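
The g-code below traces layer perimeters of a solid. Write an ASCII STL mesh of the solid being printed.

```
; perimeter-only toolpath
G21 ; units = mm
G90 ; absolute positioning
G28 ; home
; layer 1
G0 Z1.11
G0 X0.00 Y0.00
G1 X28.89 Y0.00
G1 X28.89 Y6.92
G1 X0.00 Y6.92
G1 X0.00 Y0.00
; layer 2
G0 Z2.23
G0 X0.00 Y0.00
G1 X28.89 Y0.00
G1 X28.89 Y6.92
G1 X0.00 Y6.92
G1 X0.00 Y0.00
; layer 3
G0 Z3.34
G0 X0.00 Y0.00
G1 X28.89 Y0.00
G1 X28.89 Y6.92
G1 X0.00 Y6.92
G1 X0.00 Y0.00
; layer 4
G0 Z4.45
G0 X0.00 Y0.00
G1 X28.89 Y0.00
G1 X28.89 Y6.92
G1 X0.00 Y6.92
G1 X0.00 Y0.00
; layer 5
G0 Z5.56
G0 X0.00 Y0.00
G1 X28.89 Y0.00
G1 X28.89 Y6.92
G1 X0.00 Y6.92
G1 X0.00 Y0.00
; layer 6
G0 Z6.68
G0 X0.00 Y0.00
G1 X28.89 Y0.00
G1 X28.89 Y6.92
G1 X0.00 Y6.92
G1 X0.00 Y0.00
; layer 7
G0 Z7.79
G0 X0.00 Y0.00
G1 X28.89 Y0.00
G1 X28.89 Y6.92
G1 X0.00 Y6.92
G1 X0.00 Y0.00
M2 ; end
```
solid part
  facet normal 0.0000 0.0000 -1.0000
    outer loop
      vertex 28.89 6.92 0.00
      vertex 28.89 0.00 0.00
      vertex 0.00 0.00 0.00
    endloop
  endfacet
  facet normal 0.0000 0.0000 -1.0000
    outer loop
      vertex 0.00 6.92 0.00
      vertex 28.89 6.92 0.00
      vertex 0.00 0.00 0.00
    endloop
  endfacet
  facet normal 0.0000 0.0000 1.0000
    outer loop
      vertex 0.00 0.00 7.79
      vertex 28.89 0.00 7.79
      vertex 28.89 6.92 7.79
    endloop
  endfacet
  facet normal 0.0000 0.0000 1.0000
    outer loop
      vertex 0.00 0.00 7.79
      vertex 28.89 6.92 7.79
      vertex 0.00 6.92 7.79
    endloop
  endfacet
  facet normal 0.0000 -1.0000 0.0000
    outer loop
      vertex 0.00 0.00 0.00
      vertex 28.89 0.00 0.00
      vertex 28.89 0.00 7.79
    endloop
  endfacet
  facet normal 0.0000 -1.0000 0.0000
    outer loop
      vertex 0.00 0.00 0.00
      vertex 28.89 0.00 7.79
      vertex 0.00 0.00 7.79
    endloop
  endfacet
  facet normal 0.0000 1.0000 0.0000
    outer loop
      vertex 28.89 6.92 7.79
      vertex 28.89 6.92 0.00
      vertex 0.00 6.92 0.00
    endloop
  endfacet
  facet normal 0.0000 1.0000 0.0000
    outer loop
      vertex 0.00 6.92 7.79
      vertex 28.89 6.92 7.79
      vertex 0.00 6.92 0.00
    endloop
  endfacet
  facet normal -1.0000 0.0000 0.0000
    outer loop
      vertex 0.00 6.92 7.79
      vertex 0.00 6.92 0.00
      vertex 0.00 0.00 0.00
    endloop
  endfacet
  facet normal -1.0000 0.0000 0.0000
    outer loop
      vertex 0.00 0.00 7.79
      vertex 0.00 6.92 7.79
      vertex 0.00 0.00 0.00
    endloop
  endfacet
  facet normal 1.0000 0.0000 0.0000
    outer loop
      vertex 28.89 0.00 0.00
      vertex 28.89 6.92 0.00
      vertex 28.89 6.92 7.79
    endloop
  endfacet
  facet normal 1.0000 0.0000 0.0000
    outer loop
      vertex 28.89 0.00 0.00
      vertex 28.89 6.92 7.79
      vertex 28.89 0.00 7.79
    endloop
  endfacet
endsolid part

The G0 Z moves step by Δz≈1.11 mm. Every layer's G1 loop is the same polygon, so the solid is a straight extrusion of it from z=0 to z≈7.79. Closing with flat bottom and top caps and triangulating gives 12 facets — a rectangular box, roughly 28.9 × 6.92 mm footprint and 7.79 mm tall.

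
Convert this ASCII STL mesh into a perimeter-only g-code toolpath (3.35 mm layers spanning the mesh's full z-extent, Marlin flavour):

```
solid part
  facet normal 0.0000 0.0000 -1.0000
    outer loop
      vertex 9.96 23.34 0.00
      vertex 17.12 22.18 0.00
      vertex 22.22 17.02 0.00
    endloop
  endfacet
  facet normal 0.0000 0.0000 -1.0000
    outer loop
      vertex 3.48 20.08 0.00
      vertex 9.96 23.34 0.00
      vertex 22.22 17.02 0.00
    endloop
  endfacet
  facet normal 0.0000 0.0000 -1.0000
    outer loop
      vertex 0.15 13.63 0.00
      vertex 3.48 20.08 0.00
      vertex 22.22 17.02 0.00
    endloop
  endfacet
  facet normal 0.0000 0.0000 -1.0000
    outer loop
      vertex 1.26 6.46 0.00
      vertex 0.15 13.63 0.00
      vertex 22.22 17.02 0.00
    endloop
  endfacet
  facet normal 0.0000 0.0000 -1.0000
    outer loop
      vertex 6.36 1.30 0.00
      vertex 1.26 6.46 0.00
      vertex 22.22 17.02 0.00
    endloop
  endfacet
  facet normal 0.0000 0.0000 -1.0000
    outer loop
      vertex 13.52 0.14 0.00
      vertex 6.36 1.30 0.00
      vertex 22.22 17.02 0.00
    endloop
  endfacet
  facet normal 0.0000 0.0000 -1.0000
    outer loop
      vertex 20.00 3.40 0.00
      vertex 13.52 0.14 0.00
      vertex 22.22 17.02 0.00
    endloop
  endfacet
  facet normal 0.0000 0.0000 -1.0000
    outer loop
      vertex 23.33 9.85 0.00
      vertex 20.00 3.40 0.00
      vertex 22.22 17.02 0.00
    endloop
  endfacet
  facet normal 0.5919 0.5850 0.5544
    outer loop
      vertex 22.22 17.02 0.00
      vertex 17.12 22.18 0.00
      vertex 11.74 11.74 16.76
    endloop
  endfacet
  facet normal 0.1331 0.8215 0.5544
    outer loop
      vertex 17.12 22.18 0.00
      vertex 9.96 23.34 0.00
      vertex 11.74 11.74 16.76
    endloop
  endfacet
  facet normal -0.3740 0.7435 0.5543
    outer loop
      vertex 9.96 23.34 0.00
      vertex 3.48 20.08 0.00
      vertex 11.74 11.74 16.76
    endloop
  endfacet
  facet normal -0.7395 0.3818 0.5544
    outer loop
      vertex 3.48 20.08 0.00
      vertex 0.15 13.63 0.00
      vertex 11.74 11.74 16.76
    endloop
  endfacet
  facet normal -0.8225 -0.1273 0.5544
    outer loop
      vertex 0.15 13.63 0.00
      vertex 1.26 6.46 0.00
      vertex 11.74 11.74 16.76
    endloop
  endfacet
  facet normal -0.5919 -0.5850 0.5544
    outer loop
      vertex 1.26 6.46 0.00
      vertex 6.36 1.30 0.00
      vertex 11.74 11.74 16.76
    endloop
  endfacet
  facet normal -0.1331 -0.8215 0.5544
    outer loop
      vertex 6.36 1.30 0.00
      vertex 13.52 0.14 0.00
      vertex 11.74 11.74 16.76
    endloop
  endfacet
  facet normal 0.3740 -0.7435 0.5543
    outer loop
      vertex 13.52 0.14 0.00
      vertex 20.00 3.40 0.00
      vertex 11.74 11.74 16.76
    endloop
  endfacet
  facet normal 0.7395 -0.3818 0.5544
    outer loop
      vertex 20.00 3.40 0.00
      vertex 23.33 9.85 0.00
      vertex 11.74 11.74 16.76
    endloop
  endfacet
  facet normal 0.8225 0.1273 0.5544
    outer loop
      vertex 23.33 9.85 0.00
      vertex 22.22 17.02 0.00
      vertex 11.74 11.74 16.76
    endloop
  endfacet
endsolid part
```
; perimeter-only toolpath
G21 ; units = mm
G90 ; absolute positioning
G28 ; home
; layer 1
G0 Z3.35
G0 X20.12 Y15.96
G1 X16.04 Y20.09
G1 X10.32 Y21.02
G1 X5.13 Y18.41
G1 X2.47 Y13.25
G1 X3.36 Y7.52
G1 X7.44 Y3.39
G1 X13.16 Y2.46
G1 X18.35 Y5.07
G1 X21.01 Y10.23
G1 X20.12 Y15.96
; layer 2
G0 Z6.70
G0 X18.03 Y14.91
G1 X14.97 Y18.00
G1 X10.67 Y18.70
G1 X6.78 Y16.74
G1 X4.79 Y12.87
G1 X5.45 Y8.57
G1 X8.51 Y5.48
G1 X12.81 Y4.78
G1 X16.70 Y6.74
G1 X18.69 Y10.61
G1 X18.03 Y14.91
; layer 3
G0 Z10.06
G0 X15.93 Y13.85
G1 X13.89 Y15.92
G1 X11.03 Y16.38
G1 X8.44 Y15.08
G1 X7.10 Y12.50
G1 X7.55 Y9.63
G1 X9.59 Y7.56
G1 X12.45 Y7.10
G1 X15.04 Y8.40
G1 X16.38 Y10.98
G1 X15.93 Y13.85
; layer 4
G0 Z13.41
G0 X13.84 Y12.80
G1 X12.82 Y13.83
G1 X11.38 Y14.06
G1 X10.09 Y13.41
G1 X9.42 Y12.12
G1 X9.64 Y10.68
G1 X10.66 Y9.65
G1 X12.10 Y9.42
G1 X13.39 Y10.07
G1 X14.06 Y11.36
G1 X13.84 Y12.80
M2 ; end

The solid is a regular 10-sided pyramid, base circumscribed radius ≈ 11.7 mm, apex at z ≈ 16.8 mm. Slicing at Δz = 3.35 mm — 5 equal slices spanning the solid's height, so layer i sits at z = i·h/5 — gives 4 non-empty perimeters. Each is a 10-segment closed polygon; G0 lifts to the layer z and rapids to the start vertex, then G1 traces the edges. The cross-section shrinks linearly with z (the slice at the apex is degenerate and omitted).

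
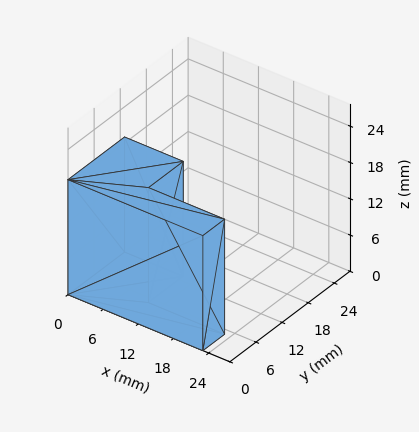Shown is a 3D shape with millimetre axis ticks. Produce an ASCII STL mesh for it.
Reading the render: the shape is an L-shaped prism: outer 23 × 13 mm, arm thicknesses ≈ 5 mm (horizontal) and 10 mm (vertical), extruded 19 mm in z (dimensions read to the nearest mm from the axis ticks). For the STL, each face is triangulated and given an outward normal.

solid part
  facet normal 0.0000 0.0000 -1.0000
    outer loop
      vertex 23.00 5.00 0.00
      vertex 23.00 0.00 0.00
      vertex 0.00 0.00 0.00
    endloop
  endfacet
  facet normal 0.0000 0.0000 -1.0000
    outer loop
      vertex 10.00 5.00 0.00
      vertex 23.00 5.00 0.00
      vertex 0.00 0.00 0.00
    endloop
  endfacet
  facet normal 0.0000 0.0000 -1.0000
    outer loop
      vertex 10.00 13.00 0.00
      vertex 10.00 5.00 0.00
      vertex 0.00 0.00 0.00
    endloop
  endfacet
  facet normal 0.0000 0.0000 -1.0000
    outer loop
      vertex 0.00 13.00 0.00
      vertex 10.00 13.00 0.00
      vertex 0.00 0.00 0.00
    endloop
  endfacet
  facet normal 0.0000 0.0000 1.0000
    outer loop
      vertex 0.00 0.00 19.00
      vertex 23.00 0.00 19.00
      vertex 23.00 5.00 19.00
    endloop
  endfacet
  facet normal 0.0000 0.0000 1.0000
    outer loop
      vertex 0.00 0.00 19.00
      vertex 23.00 5.00 19.00
      vertex 10.00 5.00 19.00
    endloop
  endfacet
  facet normal 0.0000 0.0000 1.0000
    outer loop
      vertex 0.00 0.00 19.00
      vertex 10.00 5.00 19.00
      vertex 10.00 13.00 19.00
    endloop
  endfacet
  facet normal 0.0000 0.0000 1.0000
    outer loop
      vertex 0.00 0.00 19.00
      vertex 10.00 13.00 19.00
      vertex 0.00 13.00 19.00
    endloop
  endfacet
  facet normal 0.0000 -1.0000 0.0000
    outer loop
      vertex 0.00 0.00 0.00
      vertex 23.00 0.00 0.00
      vertex 23.00 0.00 19.00
    endloop
  endfacet
  facet normal 0.0000 -1.0000 0.0000
    outer loop
      vertex 0.00 0.00 0.00
      vertex 23.00 0.00 19.00
      vertex 0.00 0.00 19.00
    endloop
  endfacet
  facet normal 1.0000 0.0000 0.0000
    outer loop
      vertex 23.00 0.00 0.00
      vertex 23.00 5.00 0.00
      vertex 23.00 5.00 19.00
    endloop
  endfacet
  facet normal 1.0000 0.0000 0.0000
    outer loop
      vertex 23.00 0.00 0.00
      vertex 23.00 5.00 19.00
      vertex 23.00 0.00 19.00
    endloop
  endfacet
  facet normal 0.0000 1.0000 0.0000
    outer loop
      vertex 23.00 5.00 0.00
      vertex 10.00 5.00 0.00
      vertex 10.00 5.00 19.00
    endloop
  endfacet
  facet normal 0.0000 1.0000 0.0000
    outer loop
      vertex 23.00 5.00 0.00
      vertex 10.00 5.00 19.00
      vertex 23.00 5.00 19.00
    endloop
  endfacet
  facet normal 1.0000 0.0000 0.0000
    outer loop
      vertex 10.00 5.00 0.00
      vertex 10.00 13.00 0.00
      vertex 10.00 13.00 19.00
    endloop
  endfacet
  facet normal 1.0000 0.0000 0.0000
    outer loop
      vertex 10.00 5.00 0.00
      vertex 10.00 13.00 19.00
      vertex 10.00 5.00 19.00
    endloop
  endfacet
  facet normal 0.0000 1.0000 0.0000
    outer loop
      vertex 10.00 13.00 0.00
      vertex 0.00 13.00 0.00
      vertex 0.00 13.00 19.00
    endloop
  endfacet
  facet normal 0.0000 1.0000 0.0000
    outer loop
      vertex 10.00 13.00 0.00
      vertex 0.00 13.00 19.00
      vertex 10.00 13.00 19.00
    endloop
  endfacet
  facet normal -1.0000 0.0000 0.0000
    outer loop
      vertex 0.00 13.00 0.00
      vertex 0.00 0.00 0.00
      vertex 0.00 0.00 19.00
    endloop
  endfacet
  facet normal -1.0000 0.0000 0.0000
    outer loop
      vertex 0.00 13.00 0.00
      vertex 0.00 0.00 19.00
      vertex 0.00 13.00 19.00
    endloop
  endfacet
endsolid part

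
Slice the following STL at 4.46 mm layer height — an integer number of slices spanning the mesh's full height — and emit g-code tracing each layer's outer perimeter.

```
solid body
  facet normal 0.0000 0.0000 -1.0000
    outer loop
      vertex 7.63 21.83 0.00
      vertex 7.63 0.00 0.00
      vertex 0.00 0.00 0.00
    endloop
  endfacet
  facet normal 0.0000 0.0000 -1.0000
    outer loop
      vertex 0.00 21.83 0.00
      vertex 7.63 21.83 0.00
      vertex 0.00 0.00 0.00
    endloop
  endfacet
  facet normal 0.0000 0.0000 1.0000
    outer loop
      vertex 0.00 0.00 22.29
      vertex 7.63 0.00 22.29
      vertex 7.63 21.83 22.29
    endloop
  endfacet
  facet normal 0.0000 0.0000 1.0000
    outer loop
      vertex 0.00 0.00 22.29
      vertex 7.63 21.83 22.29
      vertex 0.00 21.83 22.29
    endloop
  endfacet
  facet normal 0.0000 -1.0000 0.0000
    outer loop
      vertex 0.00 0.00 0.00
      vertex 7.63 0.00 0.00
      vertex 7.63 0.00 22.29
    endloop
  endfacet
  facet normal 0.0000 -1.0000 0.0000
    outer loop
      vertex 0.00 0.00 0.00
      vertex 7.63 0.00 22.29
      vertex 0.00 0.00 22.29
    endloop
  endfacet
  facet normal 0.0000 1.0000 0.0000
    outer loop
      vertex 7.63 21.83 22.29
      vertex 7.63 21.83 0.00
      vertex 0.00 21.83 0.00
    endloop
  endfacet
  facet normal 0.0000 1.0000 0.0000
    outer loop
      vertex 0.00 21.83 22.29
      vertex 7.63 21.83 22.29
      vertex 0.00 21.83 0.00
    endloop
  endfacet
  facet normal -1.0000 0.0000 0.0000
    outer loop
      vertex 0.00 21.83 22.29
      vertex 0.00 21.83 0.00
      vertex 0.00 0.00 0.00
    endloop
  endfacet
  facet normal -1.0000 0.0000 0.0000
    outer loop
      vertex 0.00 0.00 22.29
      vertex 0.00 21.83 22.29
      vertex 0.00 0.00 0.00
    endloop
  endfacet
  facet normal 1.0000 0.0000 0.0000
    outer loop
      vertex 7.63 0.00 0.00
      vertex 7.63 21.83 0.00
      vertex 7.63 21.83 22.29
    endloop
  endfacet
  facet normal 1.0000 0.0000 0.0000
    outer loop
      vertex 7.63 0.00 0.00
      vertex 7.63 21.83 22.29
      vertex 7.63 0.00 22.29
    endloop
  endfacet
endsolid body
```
; perimeter-only toolpath
G21 ; units = mm
G90 ; absolute positioning
G28 ; home
; layer 1
G0 Z4.46
G0 X0.00 Y0.00
G1 X7.63 Y0.00
G1 X7.63 Y21.83
G1 X0.00 Y21.83
G1 X0.00 Y0.00
; layer 2
G0 Z8.92
G0 X0.00 Y0.00
G1 X7.63 Y0.00
G1 X7.63 Y21.83
G1 X0.00 Y21.83
G1 X0.00 Y0.00
; layer 3
G0 Z13.37
G0 X0.00 Y0.00
G1 X7.63 Y0.00
G1 X7.63 Y21.83
G1 X0.00 Y21.83
G1 X0.00 Y0.00
; layer 4
G0 Z17.83
G0 X0.00 Y0.00
G1 X7.63 Y0.00
G1 X7.63 Y21.83
G1 X0.00 Y21.83
G1 X0.00 Y0.00
; layer 5
G0 Z22.29
G0 X0.00 Y0.00
G1 X7.63 Y0.00
G1 X7.63 Y21.83
G1 X0.00 Y21.83
G1 X0.00 Y0.00
M2 ; end

The solid is a rectangular box, roughly 7.63 × 21.8 mm footprint and 22.3 mm tall. Slicing at Δz = 4.46 mm — 5 equal slices spanning the solid's height, so layer i sits at z = i·h/5 — gives 5 non-empty perimeters. Each is a 4-segment closed polygon; G0 lifts to the layer z and rapids to the start vertex, then G1 traces the edges.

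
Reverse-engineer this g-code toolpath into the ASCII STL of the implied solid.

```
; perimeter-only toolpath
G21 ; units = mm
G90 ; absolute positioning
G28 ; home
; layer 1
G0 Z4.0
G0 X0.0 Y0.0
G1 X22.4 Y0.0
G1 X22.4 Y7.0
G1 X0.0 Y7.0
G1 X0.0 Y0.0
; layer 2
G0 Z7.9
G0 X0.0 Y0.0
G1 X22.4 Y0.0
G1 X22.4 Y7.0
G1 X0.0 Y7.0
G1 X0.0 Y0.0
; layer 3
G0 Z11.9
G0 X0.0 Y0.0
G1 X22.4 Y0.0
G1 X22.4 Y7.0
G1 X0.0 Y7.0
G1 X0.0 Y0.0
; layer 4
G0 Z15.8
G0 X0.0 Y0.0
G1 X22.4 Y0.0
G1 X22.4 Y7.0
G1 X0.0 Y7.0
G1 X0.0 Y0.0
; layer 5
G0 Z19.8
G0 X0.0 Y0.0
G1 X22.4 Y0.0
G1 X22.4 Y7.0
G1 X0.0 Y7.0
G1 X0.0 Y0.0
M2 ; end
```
solid part
  facet normal 0.0000 0.0000 -1.0000
    outer loop
      vertex 22.4 7.0 0.0
      vertex 22.4 0.0 0.0
      vertex 0.0 0.0 0.0
    endloop
  endfacet
  facet normal 0.0000 0.0000 -1.0000
    outer loop
      vertex 0.0 7.0 0.0
      vertex 22.4 7.0 0.0
      vertex 0.0 0.0 0.0
    endloop
  endfacet
  facet normal 0.0000 0.0000 1.0000
    outer loop
      vertex 0.0 0.0 19.8
      vertex 22.4 0.0 19.8
      vertex 22.4 7.0 19.8
    endloop
  endfacet
  facet normal 0.0000 0.0000 1.0000
    outer loop
      vertex 0.0 0.0 19.8
      vertex 22.4 7.0 19.8
      vertex 0.0 7.0 19.8
    endloop
  endfacet
  facet normal 0.0000 -1.0000 0.0000
    outer loop
      vertex 0.0 0.0 0.0
      vertex 22.4 0.0 0.0
      vertex 22.4 0.0 19.8
    endloop
  endfacet
  facet normal 0.0000 -1.0000 0.0000
    outer loop
      vertex 0.0 0.0 0.0
      vertex 22.4 0.0 19.8
      vertex 0.0 0.0 19.8
    endloop
  endfacet
  facet normal 0.0000 1.0000 0.0000
    outer loop
      vertex 22.4 7.0 19.8
      vertex 22.4 7.0 0.0
      vertex 0.0 7.0 0.0
    endloop
  endfacet
  facet normal 0.0000 1.0000 0.0000
    outer loop
      vertex 0.0 7.0 19.8
      vertex 22.4 7.0 19.8
      vertex 0.0 7.0 0.0
    endloop
  endfacet
  facet normal -1.0000 0.0000 0.0000
    outer loop
      vertex 0.0 7.0 19.8
      vertex 0.0 7.0 0.0
      vertex 0.0 0.0 0.0
    endloop
  endfacet
  facet normal -1.0000 0.0000 0.0000
    outer loop
      vertex 0.0 0.0 19.8
      vertex 0.0 7.0 19.8
      vertex 0.0 0.0 0.0
    endloop
  endfacet
  facet normal 1.0000 0.0000 0.0000
    outer loop
      vertex 22.4 0.0 0.0
      vertex 22.4 7.0 0.0
      vertex 22.4 7.0 19.8
    endloop
  endfacet
  facet normal 1.0000 0.0000 0.0000
    outer loop
      vertex 22.4 0.0 0.0
      vertex 22.4 7.0 19.8
      vertex 22.4 0.0 19.8
    endloop
  endfacet
endsolid part

The G0 Z moves step by Δz≈4.0 mm. Every layer's G1 loop is the same polygon, so the solid is a straight extrusion of it from z=0 to z≈19.8. Closing with flat bottom and top caps and triangulating gives 12 facets — a rectangular box, roughly 22.4 × 7 mm footprint and 19.8 mm tall.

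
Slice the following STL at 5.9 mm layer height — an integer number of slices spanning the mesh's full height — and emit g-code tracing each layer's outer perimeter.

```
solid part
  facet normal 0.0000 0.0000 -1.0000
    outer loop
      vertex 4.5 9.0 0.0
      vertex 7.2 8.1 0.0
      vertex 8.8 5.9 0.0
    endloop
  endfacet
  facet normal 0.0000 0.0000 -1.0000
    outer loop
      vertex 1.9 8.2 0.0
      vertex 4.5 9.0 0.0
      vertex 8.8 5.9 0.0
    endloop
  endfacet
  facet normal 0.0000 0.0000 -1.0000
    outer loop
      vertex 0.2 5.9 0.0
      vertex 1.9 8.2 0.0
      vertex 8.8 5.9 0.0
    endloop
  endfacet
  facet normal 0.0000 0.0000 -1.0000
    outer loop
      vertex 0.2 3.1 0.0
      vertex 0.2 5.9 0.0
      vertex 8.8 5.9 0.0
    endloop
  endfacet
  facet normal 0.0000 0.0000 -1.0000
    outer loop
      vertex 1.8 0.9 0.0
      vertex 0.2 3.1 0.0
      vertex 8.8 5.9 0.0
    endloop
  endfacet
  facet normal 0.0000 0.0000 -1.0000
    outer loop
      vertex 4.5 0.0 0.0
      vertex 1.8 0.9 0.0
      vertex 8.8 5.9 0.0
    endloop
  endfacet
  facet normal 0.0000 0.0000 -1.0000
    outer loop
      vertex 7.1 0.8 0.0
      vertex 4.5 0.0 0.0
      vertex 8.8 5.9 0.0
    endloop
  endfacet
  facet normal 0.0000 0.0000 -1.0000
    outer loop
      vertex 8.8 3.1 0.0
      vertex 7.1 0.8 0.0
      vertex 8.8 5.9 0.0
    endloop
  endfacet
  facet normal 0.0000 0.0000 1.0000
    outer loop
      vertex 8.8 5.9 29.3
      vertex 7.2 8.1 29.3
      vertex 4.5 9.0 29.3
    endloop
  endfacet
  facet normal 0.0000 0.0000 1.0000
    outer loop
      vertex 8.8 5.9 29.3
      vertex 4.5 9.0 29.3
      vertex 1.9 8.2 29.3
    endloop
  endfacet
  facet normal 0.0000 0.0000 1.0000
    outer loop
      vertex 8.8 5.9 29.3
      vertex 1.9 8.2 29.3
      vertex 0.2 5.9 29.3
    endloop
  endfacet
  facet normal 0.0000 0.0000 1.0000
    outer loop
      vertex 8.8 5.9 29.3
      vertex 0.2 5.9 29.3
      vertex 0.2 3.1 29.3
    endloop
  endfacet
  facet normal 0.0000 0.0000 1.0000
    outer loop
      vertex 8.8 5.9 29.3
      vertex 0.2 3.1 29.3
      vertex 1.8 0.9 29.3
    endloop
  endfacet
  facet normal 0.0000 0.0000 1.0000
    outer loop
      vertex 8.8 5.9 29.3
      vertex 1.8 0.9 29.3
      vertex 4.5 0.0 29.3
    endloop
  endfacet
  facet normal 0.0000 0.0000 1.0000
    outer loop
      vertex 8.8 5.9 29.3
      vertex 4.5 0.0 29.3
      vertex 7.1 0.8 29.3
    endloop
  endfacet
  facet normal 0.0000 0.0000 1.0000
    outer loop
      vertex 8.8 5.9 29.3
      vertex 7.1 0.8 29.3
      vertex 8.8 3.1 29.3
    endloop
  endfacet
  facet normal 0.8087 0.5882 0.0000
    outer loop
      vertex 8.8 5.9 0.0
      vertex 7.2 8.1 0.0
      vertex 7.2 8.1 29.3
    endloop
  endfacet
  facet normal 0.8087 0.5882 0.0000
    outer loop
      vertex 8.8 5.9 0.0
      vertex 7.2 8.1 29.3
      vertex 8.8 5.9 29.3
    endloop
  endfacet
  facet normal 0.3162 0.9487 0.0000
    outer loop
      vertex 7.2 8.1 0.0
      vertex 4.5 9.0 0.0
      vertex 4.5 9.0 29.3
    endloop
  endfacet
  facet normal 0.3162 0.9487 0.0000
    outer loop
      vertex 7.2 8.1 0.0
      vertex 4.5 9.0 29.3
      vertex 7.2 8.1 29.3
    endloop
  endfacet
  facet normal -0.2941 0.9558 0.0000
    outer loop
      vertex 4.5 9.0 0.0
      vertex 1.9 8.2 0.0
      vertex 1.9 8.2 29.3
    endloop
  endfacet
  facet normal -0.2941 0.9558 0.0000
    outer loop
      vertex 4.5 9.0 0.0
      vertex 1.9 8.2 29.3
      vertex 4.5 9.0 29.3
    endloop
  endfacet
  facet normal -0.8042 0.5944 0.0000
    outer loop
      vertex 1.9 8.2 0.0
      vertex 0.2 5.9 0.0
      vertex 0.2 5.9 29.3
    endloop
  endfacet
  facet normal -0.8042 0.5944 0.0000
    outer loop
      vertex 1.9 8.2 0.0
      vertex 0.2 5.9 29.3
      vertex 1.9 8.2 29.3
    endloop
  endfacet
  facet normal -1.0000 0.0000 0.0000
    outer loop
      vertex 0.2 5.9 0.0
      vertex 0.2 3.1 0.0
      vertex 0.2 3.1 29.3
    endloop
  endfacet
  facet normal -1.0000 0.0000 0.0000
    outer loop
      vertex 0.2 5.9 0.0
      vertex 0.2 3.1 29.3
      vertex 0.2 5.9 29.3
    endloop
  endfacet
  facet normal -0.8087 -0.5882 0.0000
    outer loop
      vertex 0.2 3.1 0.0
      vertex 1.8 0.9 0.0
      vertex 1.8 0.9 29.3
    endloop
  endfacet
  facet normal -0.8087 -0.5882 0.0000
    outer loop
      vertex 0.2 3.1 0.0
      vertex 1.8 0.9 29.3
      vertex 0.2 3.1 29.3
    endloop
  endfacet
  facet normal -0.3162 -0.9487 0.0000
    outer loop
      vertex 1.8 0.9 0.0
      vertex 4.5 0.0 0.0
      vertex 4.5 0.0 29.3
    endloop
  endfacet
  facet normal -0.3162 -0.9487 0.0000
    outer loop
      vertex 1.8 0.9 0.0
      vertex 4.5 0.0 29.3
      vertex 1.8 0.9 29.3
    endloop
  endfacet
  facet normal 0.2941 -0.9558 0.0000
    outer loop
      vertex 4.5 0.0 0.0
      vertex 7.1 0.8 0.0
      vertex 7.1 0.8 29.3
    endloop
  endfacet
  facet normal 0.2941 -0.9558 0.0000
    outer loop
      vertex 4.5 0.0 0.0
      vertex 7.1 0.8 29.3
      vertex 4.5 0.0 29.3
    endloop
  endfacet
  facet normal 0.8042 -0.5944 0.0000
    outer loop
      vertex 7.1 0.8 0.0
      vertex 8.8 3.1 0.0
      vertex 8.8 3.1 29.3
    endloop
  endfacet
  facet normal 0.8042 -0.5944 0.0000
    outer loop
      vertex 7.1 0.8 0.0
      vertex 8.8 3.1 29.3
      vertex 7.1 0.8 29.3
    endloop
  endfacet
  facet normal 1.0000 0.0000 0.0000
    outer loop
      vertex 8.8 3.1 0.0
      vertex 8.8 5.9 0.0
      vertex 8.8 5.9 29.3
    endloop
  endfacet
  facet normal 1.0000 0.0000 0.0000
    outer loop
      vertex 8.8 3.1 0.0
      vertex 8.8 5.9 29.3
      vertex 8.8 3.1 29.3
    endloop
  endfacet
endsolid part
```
; perimeter-only toolpath
G21 ; units = mm
G90 ; absolute positioning
G28 ; home
; layer 1
G0 Z5.9
G0 X8.8 Y5.9
G1 X7.2 Y8.1
G1 X4.5 Y9.0
G1 X1.9 Y8.2
G1 X0.2 Y5.9
G1 X0.2 Y3.1
G1 X1.8 Y0.9
G1 X4.5 Y0.0
G1 X7.1 Y0.8
G1 X8.8 Y3.1
G1 X8.8 Y5.9
; layer 2
G0 Z11.7
G0 X8.8 Y5.9
G1 X7.2 Y8.1
G1 X4.5 Y9.0
G1 X1.9 Y8.2
G1 X0.2 Y5.9
G1 X0.2 Y3.1
G1 X1.8 Y0.9
G1 X4.5 Y0.0
G1 X7.1 Y0.8
G1 X8.8 Y3.1
G1 X8.8 Y5.9
; layer 3
G0 Z17.6
G0 X8.8 Y5.9
G1 X7.2 Y8.1
G1 X4.5 Y9.0
G1 X1.9 Y8.2
G1 X0.2 Y5.9
G1 X0.2 Y3.1
G1 X1.8 Y0.9
G1 X4.5 Y0.0
G1 X7.1 Y0.8
G1 X8.8 Y3.1
G1 X8.8 Y5.9
; layer 4
G0 Z23.4
G0 X8.8 Y5.9
G1 X7.2 Y8.1
G1 X4.5 Y9.0
G1 X1.9 Y8.2
G1 X0.2 Y5.9
G1 X0.2 Y3.1
G1 X1.8 Y0.9
G1 X4.5 Y0.0
G1 X7.1 Y0.8
G1 X8.8 Y3.1
G1 X8.8 Y5.9
; layer 5
G0 Z29.3
G0 X8.8 Y5.9
G1 X7.2 Y8.1
G1 X4.5 Y9.0
G1 X1.9 Y8.2
G1 X0.2 Y5.9
G1 X0.2 Y3.1
G1 X1.8 Y0.9
G1 X4.5 Y0.0
G1 X7.1 Y0.8
G1 X8.8 Y3.1
G1 X8.8 Y5.9
M2 ; end

The solid is a regular 10-sided prism (a cylinder approximated with 10 flat sides), circumscribed radius ≈ 4.5 mm, height ≈ 29.3 mm. Slicing at Δz = 5.9 mm — 5 equal slices spanning the solid's height, so layer i sits at z = i·h/5 — gives 5 non-empty perimeters. Each is a 10-segment closed polygon; G0 lifts to the layer z and rapids to the start vertex, then G1 traces the edges.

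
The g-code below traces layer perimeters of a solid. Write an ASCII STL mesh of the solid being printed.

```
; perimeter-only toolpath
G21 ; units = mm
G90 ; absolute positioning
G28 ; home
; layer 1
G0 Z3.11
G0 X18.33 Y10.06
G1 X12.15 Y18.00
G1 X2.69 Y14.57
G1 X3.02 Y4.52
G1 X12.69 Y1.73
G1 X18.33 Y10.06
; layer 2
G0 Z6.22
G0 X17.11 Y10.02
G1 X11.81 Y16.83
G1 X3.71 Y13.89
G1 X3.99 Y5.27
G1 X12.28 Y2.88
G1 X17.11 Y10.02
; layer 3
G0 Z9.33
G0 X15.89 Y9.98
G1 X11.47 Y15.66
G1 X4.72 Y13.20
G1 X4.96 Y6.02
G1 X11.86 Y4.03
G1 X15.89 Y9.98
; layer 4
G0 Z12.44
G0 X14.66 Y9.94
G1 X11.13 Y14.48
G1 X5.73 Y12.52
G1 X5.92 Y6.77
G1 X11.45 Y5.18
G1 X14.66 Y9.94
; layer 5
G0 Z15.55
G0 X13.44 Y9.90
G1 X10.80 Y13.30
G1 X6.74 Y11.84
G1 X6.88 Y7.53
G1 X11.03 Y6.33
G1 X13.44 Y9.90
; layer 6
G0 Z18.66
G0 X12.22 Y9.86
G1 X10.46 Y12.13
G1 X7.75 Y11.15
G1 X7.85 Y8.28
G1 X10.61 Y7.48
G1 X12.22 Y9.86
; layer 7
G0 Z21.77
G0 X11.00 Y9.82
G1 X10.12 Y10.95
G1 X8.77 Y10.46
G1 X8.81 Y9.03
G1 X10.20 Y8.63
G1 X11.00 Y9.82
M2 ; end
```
solid part
  facet normal 0.0000 0.0000 -1.0000
    outer loop
      vertex 1.68 15.26 0.00
      vertex 12.49 19.18 0.00
      vertex 19.55 10.10 0.00
    endloop
  endfacet
  facet normal 0.0000 0.0000 -1.0000
    outer loop
      vertex 2.06 3.77 0.00
      vertex 1.68 15.26 0.00
      vertex 19.55 10.10 0.00
    endloop
  endfacet
  facet normal 0.0000 0.0000 -1.0000
    outer loop
      vertex 13.11 0.58 0.00
      vertex 2.06 3.77 0.00
      vertex 19.55 10.10 0.00
    endloop
  endfacet
  facet normal 0.7523 0.5850 0.3030
    outer loop
      vertex 19.55 10.10 0.00
      vertex 12.49 19.18 0.00
      vertex 9.78 9.78 24.88
    endloop
  endfacet
  facet normal -0.3249 0.8959 0.3031
    outer loop
      vertex 12.49 19.18 0.00
      vertex 1.68 15.26 0.00
      vertex 9.78 9.78 24.88
    endloop
  endfacet
  facet normal -0.9524 -0.0315 0.3031
    outer loop
      vertex 1.68 15.26 0.00
      vertex 2.06 3.77 0.00
      vertex 9.78 9.78 24.88
    endloop
  endfacet
  facet normal -0.2643 -0.9155 0.3032
    outer loop
      vertex 2.06 3.77 0.00
      vertex 13.11 0.58 0.00
      vertex 9.78 9.78 24.88
    endloop
  endfacet
  facet normal 0.7893 -0.5340 0.3031
    outer loop
      vertex 13.11 0.58 0.00
      vertex 19.55 10.10 0.00
      vertex 9.78 9.78 24.88
    endloop
  endfacet
endsolid part

The G0 Z moves step by Δz≈3.11 mm. The G1 loops shrink linearly with z, so the solid tapers from its base footprint up to z≈24.9. Closing with a flat bottom cap and the tapered top and triangulating gives 8 facets — a regular 5-sided pyramid, base circumscribed radius ≈ 9.78 mm, apex at z ≈ 24.9 mm.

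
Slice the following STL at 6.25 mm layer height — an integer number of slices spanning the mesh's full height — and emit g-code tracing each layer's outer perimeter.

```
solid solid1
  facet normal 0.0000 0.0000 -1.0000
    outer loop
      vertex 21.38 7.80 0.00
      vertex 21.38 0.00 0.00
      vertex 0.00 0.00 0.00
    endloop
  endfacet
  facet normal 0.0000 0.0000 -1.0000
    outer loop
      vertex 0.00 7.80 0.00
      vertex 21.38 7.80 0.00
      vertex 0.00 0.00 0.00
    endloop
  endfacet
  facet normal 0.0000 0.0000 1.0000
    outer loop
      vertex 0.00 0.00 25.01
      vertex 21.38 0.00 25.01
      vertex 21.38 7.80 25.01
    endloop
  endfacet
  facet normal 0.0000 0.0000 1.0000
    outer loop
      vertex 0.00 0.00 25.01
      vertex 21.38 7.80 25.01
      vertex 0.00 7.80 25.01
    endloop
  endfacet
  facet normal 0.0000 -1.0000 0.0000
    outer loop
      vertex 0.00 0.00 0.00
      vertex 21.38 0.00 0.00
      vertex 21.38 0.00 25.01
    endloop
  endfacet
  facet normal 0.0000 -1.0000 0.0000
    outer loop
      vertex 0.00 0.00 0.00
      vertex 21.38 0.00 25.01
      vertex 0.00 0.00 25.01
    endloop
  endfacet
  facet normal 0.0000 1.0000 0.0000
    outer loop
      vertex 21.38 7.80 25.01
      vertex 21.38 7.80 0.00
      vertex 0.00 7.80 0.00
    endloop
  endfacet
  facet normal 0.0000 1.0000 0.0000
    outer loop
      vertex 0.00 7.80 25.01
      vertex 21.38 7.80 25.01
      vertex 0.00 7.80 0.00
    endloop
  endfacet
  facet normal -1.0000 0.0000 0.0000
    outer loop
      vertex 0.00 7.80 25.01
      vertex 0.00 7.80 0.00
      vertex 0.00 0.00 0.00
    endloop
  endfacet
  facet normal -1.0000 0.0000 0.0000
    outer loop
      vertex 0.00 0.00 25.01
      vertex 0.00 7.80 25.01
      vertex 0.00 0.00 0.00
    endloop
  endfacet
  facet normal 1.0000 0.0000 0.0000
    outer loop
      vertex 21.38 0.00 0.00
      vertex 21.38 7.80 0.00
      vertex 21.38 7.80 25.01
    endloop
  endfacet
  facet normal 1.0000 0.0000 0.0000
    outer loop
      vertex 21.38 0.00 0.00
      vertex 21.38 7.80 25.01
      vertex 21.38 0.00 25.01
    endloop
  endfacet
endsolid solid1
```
; perimeter-only toolpath
G21 ; units = mm
G90 ; absolute positioning
G28 ; home
; layer 1
G0 Z6.25
G0 X0.00 Y0.00
G1 X21.38 Y0.00
G1 X21.38 Y7.80
G1 X0.00 Y7.80
G1 X0.00 Y0.00
; layer 2
G0 Z12.51
G0 X0.00 Y0.00
G1 X21.38 Y0.00
G1 X21.38 Y7.80
G1 X0.00 Y7.80
G1 X0.00 Y0.00
; layer 3
G0 Z18.76
G0 X0.00 Y0.00
G1 X21.38 Y0.00
G1 X21.38 Y7.80
G1 X0.00 Y7.80
G1 X0.00 Y0.00
; layer 4
G0 Z25.01
G0 X0.00 Y0.00
G1 X21.38 Y0.00
G1 X21.38 Y7.80
G1 X0.00 Y7.80
G1 X0.00 Y0.00
M2 ; end

The solid is a rectangular box, roughly 21.4 × 7.8 mm footprint and 25 mm tall. Slicing at Δz = 6.25 mm — 4 equal slices spanning the solid's height, so layer i sits at z = i·h/4 — gives 4 non-empty perimeters. Each is a 4-segment closed polygon; G0 lifts to the layer z and rapids to the start vertex, then G1 traces the edges.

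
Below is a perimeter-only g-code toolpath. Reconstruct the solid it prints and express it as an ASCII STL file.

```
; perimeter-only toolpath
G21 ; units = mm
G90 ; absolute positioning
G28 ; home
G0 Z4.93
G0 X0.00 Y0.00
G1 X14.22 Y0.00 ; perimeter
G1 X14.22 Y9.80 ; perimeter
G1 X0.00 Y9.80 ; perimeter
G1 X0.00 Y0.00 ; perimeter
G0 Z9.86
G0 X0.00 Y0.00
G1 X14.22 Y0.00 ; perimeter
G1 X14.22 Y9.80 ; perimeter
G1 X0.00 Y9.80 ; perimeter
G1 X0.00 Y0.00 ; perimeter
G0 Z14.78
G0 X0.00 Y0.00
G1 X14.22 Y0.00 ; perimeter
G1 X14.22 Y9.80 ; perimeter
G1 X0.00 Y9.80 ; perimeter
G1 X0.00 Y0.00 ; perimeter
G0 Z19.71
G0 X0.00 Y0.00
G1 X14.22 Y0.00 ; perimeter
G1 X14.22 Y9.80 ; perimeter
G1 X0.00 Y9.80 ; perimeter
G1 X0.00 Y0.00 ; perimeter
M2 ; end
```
solid part
  facet normal 0.0000 0.0000 -1.0000
    outer loop
      vertex 14.22 9.80 0.00
      vertex 14.22 0.00 0.00
      vertex 0.00 0.00 0.00
    endloop
  endfacet
  facet normal 0.0000 0.0000 -1.0000
    outer loop
      vertex 0.00 9.80 0.00
      vertex 14.22 9.80 0.00
      vertex 0.00 0.00 0.00
    endloop
  endfacet
  facet normal 0.0000 0.0000 1.0000
    outer loop
      vertex 0.00 0.00 19.71
      vertex 14.22 0.00 19.71
      vertex 14.22 9.80 19.71
    endloop
  endfacet
  facet normal 0.0000 0.0000 1.0000
    outer loop
      vertex 0.00 0.00 19.71
      vertex 14.22 9.80 19.71
      vertex 0.00 9.80 19.71
    endloop
  endfacet
  facet normal 0.0000 -1.0000 0.0000
    outer loop
      vertex 0.00 0.00 0.00
      vertex 14.22 0.00 0.00
      vertex 14.22 0.00 19.71
    endloop
  endfacet
  facet normal 0.0000 -1.0000 0.0000
    outer loop
      vertex 0.00 0.00 0.00
      vertex 14.22 0.00 19.71
      vertex 0.00 0.00 19.71
    endloop
  endfacet
  facet normal 0.0000 1.0000 0.0000
    outer loop
      vertex 14.22 9.80 19.71
      vertex 14.22 9.80 0.00
      vertex 0.00 9.80 0.00
    endloop
  endfacet
  facet normal 0.0000 1.0000 0.0000
    outer loop
      vertex 0.00 9.80 19.71
      vertex 14.22 9.80 19.71
      vertex 0.00 9.80 0.00
    endloop
  endfacet
  facet normal -1.0000 0.0000 0.0000
    outer loop
      vertex 0.00 9.80 19.71
      vertex 0.00 9.80 0.00
      vertex 0.00 0.00 0.00
    endloop
  endfacet
  facet normal -1.0000 0.0000 0.0000
    outer loop
      vertex 0.00 0.00 19.71
      vertex 0.00 9.80 19.71
      vertex 0.00 0.00 0.00
    endloop
  endfacet
  facet normal 1.0000 0.0000 0.0000
    outer loop
      vertex 14.22 0.00 0.00
      vertex 14.22 9.80 0.00
      vertex 14.22 9.80 19.71
    endloop
  endfacet
  facet normal 1.0000 0.0000 0.0000
    outer loop
      vertex 14.22 0.00 0.00
      vertex 14.22 9.80 19.71
      vertex 14.22 0.00 19.71
    endloop
  endfacet
endsolid part

The G0 Z moves step by Δz≈4.93 mm. Every layer's G1 loop is the same polygon, so the solid is a straight extrusion of it from z=0 to z≈19.7. Closing with flat bottom and top caps and triangulating gives 12 facets — a rectangular box, roughly 14.2 × 9.8 mm footprint and 19.7 mm tall.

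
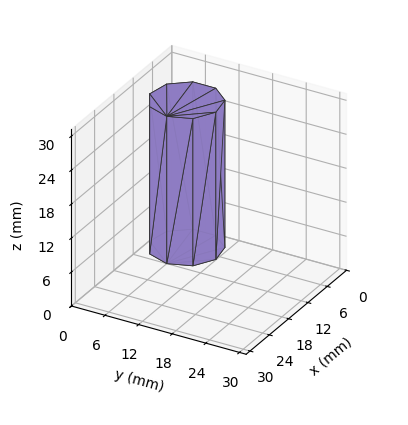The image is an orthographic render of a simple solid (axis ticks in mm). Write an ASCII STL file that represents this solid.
Reading the render: the shape is a regular 9-sided prism (a cylinder approximated with 9 flat sides), circumscribed radius ≈ 6 mm, height ≈ 26 mm (dimensions read to the nearest mm from the axis ticks). For the STL, each face is triangulated and given an outward normal.

solid part
  facet normal 0.0000 0.0000 -1.0000
    outer loop
      vertex 7.04 11.91 0.00
      vertex 10.60 9.86 0.00
      vertex 12.00 6.00 0.00
    endloop
  endfacet
  facet normal 0.0000 0.0000 -1.0000
    outer loop
      vertex 3.00 11.20 0.00
      vertex 7.04 11.91 0.00
      vertex 12.00 6.00 0.00
    endloop
  endfacet
  facet normal 0.0000 0.0000 -1.0000
    outer loop
      vertex 0.36 8.05 0.00
      vertex 3.00 11.20 0.00
      vertex 12.00 6.00 0.00
    endloop
  endfacet
  facet normal 0.0000 0.0000 -1.0000
    outer loop
      vertex 0.36 3.95 0.00
      vertex 0.36 8.05 0.00
      vertex 12.00 6.00 0.00
    endloop
  endfacet
  facet normal 0.0000 0.0000 -1.0000
    outer loop
      vertex 3.00 0.80 0.00
      vertex 0.36 3.95 0.00
      vertex 12.00 6.00 0.00
    endloop
  endfacet
  facet normal 0.0000 0.0000 -1.0000
    outer loop
      vertex 7.04 0.09 0.00
      vertex 3.00 0.80 0.00
      vertex 12.00 6.00 0.00
    endloop
  endfacet
  facet normal 0.0000 0.0000 -1.0000
    outer loop
      vertex 10.60 2.14 0.00
      vertex 7.04 0.09 0.00
      vertex 12.00 6.00 0.00
    endloop
  endfacet
  facet normal 0.0000 0.0000 1.0000
    outer loop
      vertex 12.00 6.00 26.00
      vertex 10.60 9.86 26.00
      vertex 7.04 11.91 26.00
    endloop
  endfacet
  facet normal 0.0000 0.0000 1.0000
    outer loop
      vertex 12.00 6.00 26.00
      vertex 7.04 11.91 26.00
      vertex 3.00 11.20 26.00
    endloop
  endfacet
  facet normal 0.0000 0.0000 1.0000
    outer loop
      vertex 12.00 6.00 26.00
      vertex 3.00 11.20 26.00
      vertex 0.36 8.05 26.00
    endloop
  endfacet
  facet normal 0.0000 0.0000 1.0000
    outer loop
      vertex 12.00 6.00 26.00
      vertex 0.36 8.05 26.00
      vertex 0.36 3.95 26.00
    endloop
  endfacet
  facet normal 0.0000 0.0000 1.0000
    outer loop
      vertex 12.00 6.00 26.00
      vertex 0.36 3.95 26.00
      vertex 3.00 0.80 26.00
    endloop
  endfacet
  facet normal 0.0000 0.0000 1.0000
    outer loop
      vertex 12.00 6.00 26.00
      vertex 3.00 0.80 26.00
      vertex 7.04 0.09 26.00
    endloop
  endfacet
  facet normal 0.0000 0.0000 1.0000
    outer loop
      vertex 12.00 6.00 26.00
      vertex 7.04 0.09 26.00
      vertex 10.60 2.14 26.00
    endloop
  endfacet
  facet normal 0.9401 0.3410 0.0000
    outer loop
      vertex 12.00 6.00 0.00
      vertex 10.60 9.86 0.00
      vertex 10.60 9.86 26.00
    endloop
  endfacet
  facet normal 0.9401 0.3410 0.0000
    outer loop
      vertex 12.00 6.00 0.00
      vertex 10.60 9.86 26.00
      vertex 12.00 6.00 26.00
    endloop
  endfacet
  facet normal 0.4990 0.8666 0.0000
    outer loop
      vertex 10.60 9.86 0.00
      vertex 7.04 11.91 0.00
      vertex 7.04 11.91 26.00
    endloop
  endfacet
  facet normal 0.4990 0.8666 0.0000
    outer loop
      vertex 10.60 9.86 0.00
      vertex 7.04 11.91 26.00
      vertex 10.60 9.86 26.00
    endloop
  endfacet
  facet normal -0.1731 0.9849 0.0000
    outer loop
      vertex 7.04 11.91 0.00
      vertex 3.00 11.20 0.00
      vertex 3.00 11.20 26.00
    endloop
  endfacet
  facet normal -0.1731 0.9849 0.0000
    outer loop
      vertex 7.04 11.91 0.00
      vertex 3.00 11.20 26.00
      vertex 7.04 11.91 26.00
    endloop
  endfacet
  facet normal -0.7664 0.6423 0.0000
    outer loop
      vertex 3.00 11.20 0.00
      vertex 0.36 8.05 0.00
      vertex 0.36 8.05 26.00
    endloop
  endfacet
  facet normal -0.7664 0.6423 0.0000
    outer loop
      vertex 3.00 11.20 0.00
      vertex 0.36 8.05 26.00
      vertex 3.00 11.20 26.00
    endloop
  endfacet
  facet normal -1.0000 0.0000 0.0000
    outer loop
      vertex 0.36 8.05 0.00
      vertex 0.36 3.95 0.00
      vertex 0.36 3.95 26.00
    endloop
  endfacet
  facet normal -1.0000 0.0000 0.0000
    outer loop
      vertex 0.36 8.05 0.00
      vertex 0.36 3.95 26.00
      vertex 0.36 8.05 26.00
    endloop
  endfacet
  facet normal -0.7664 -0.6423 0.0000
    outer loop
      vertex 0.36 3.95 0.00
      vertex 3.00 0.80 0.00
      vertex 3.00 0.80 26.00
    endloop
  endfacet
  facet normal -0.7664 -0.6423 0.0000
    outer loop
      vertex 0.36 3.95 0.00
      vertex 3.00 0.80 26.00
      vertex 0.36 3.95 26.00
    endloop
  endfacet
  facet normal -0.1731 -0.9849 0.0000
    outer loop
      vertex 3.00 0.80 0.00
      vertex 7.04 0.09 0.00
      vertex 7.04 0.09 26.00
    endloop
  endfacet
  facet normal -0.1731 -0.9849 0.0000
    outer loop
      vertex 3.00 0.80 0.00
      vertex 7.04 0.09 26.00
      vertex 3.00 0.80 26.00
    endloop
  endfacet
  facet normal 0.4990 -0.8666 0.0000
    outer loop
      vertex 7.04 0.09 0.00
      vertex 10.60 2.14 0.00
      vertex 10.60 2.14 26.00
    endloop
  endfacet
  facet normal 0.4990 -0.8666 0.0000
    outer loop
      vertex 7.04 0.09 0.00
      vertex 10.60 2.14 26.00
      vertex 7.04 0.09 26.00
    endloop
  endfacet
  facet normal 0.9401 -0.3410 0.0000
    outer loop
      vertex 10.60 2.14 0.00
      vertex 12.00 6.00 0.00
      vertex 12.00 6.00 26.00
    endloop
  endfacet
  facet normal 0.9401 -0.3410 0.0000
    outer loop
      vertex 10.60 2.14 0.00
      vertex 12.00 6.00 26.00
      vertex 10.60 2.14 26.00
    endloop
  endfacet
endsolid part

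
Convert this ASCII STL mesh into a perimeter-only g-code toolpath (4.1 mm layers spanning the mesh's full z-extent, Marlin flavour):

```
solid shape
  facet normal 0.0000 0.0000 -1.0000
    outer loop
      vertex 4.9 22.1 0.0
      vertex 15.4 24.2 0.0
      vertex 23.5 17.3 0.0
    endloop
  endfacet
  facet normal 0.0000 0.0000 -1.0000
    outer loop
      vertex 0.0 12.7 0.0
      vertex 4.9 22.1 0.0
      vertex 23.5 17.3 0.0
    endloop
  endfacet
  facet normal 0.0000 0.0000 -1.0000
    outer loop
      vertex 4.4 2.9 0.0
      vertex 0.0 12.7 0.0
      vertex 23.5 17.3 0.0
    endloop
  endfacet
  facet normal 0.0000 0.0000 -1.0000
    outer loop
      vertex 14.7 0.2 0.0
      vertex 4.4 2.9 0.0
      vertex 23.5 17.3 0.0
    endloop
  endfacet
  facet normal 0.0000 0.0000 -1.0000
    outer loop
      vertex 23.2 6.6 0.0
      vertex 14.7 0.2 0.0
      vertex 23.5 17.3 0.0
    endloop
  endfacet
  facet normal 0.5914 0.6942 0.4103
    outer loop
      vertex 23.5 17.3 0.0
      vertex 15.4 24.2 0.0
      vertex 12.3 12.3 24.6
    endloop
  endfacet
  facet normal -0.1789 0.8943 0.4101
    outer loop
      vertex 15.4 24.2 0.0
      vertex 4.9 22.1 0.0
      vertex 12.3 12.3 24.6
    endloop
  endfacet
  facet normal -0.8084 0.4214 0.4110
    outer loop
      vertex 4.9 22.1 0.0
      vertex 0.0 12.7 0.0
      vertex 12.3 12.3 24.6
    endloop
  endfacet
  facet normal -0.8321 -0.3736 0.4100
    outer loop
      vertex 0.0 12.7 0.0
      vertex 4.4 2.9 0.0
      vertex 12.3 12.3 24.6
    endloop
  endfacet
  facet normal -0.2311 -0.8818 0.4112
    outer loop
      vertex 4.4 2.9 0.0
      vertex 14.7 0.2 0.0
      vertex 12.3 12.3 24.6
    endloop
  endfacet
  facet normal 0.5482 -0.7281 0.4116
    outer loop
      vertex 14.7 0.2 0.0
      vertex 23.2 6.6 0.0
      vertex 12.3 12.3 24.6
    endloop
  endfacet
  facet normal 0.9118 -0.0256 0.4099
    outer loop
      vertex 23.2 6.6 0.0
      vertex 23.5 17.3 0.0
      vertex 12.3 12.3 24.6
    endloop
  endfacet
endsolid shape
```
; perimeter-only toolpath
G21 ; units = mm
G90 ; absolute positioning
G28 ; home
; layer 1
G0 Z4.1
G0 X21.6 Y16.5
G1 X14.9 Y22.2
G1 X6.1 Y20.5
G1 X2.1 Y12.6
G1 X5.7 Y4.5
G1 X14.3 Y2.2
G1 X21.4 Y7.6
G1 X21.6 Y16.5
; layer 2
G0 Z8.2
G0 X19.8 Y15.6
G1 X14.4 Y20.2
G1 X7.4 Y18.8
G1 X4.1 Y12.6
G1 X7.0 Y6.0
G1 X13.9 Y4.2
G1 X19.6 Y8.5
G1 X19.8 Y15.6
; layer 3
G0 Z12.3
G0 X17.9 Y14.8
G1 X13.9 Y18.2
G1 X8.6 Y17.2
G1 X6.2 Y12.5
G1 X8.4 Y7.6
G1 X13.5 Y6.2
G1 X17.8 Y9.4
G1 X17.9 Y14.8
; layer 4
G0 Z16.4
G0 X16.0 Y14.0
G1 X13.3 Y16.3
G1 X9.8 Y15.6
G1 X8.2 Y12.4
G1 X9.7 Y9.2
G1 X13.1 Y8.3
G1 X15.9 Y10.4
G1 X16.0 Y14.0
; layer 5
G0 Z20.5
G0 X14.2 Y13.1
G1 X12.8 Y14.3
G1 X11.1 Y13.9
G1 X10.3 Y12.4
G1 X11.0 Y10.7
G1 X12.7 Y10.3
G1 X14.1 Y11.4
G1 X14.2 Y13.1
M2 ; end

The solid is a regular 7-sided pyramid, base circumscribed radius ≈ 12.3 mm, apex at z ≈ 24.6 mm. Slicing at Δz = 4.1 mm — 6 equal slices spanning the solid's height, so layer i sits at z = i·h/6 — gives 5 non-empty perimeters. Each is a 7-segment closed polygon; G0 lifts to the layer z and rapids to the start vertex, then G1 traces the edges. The cross-section shrinks linearly with z (the slice at the apex is degenerate and omitted).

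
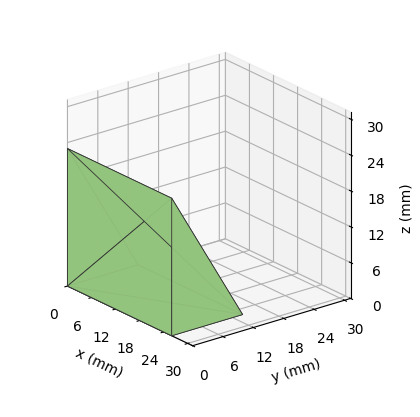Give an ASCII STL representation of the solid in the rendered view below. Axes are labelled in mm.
Reading the render: the shape is a wedge (ramp): 26 × 14 mm base, rising to 23 mm along the y=0 edge and sloping linearly to z=0 at y=14 (dimensions read to the nearest mm from the axis ticks). For the STL, each face is triangulated and given an outward normal.

solid part
  facet normal 0.0000 0.0000 -1.0000
    outer loop
      vertex 26.00 14.00 0.00
      vertex 26.00 0.00 0.00
      vertex 0.00 0.00 0.00
    endloop
  endfacet
  facet normal 0.0000 0.0000 -1.0000
    outer loop
      vertex 0.00 14.00 0.00
      vertex 26.00 14.00 0.00
      vertex 0.00 0.00 0.00
    endloop
  endfacet
  facet normal 0.0000 -1.0000 0.0000
    outer loop
      vertex 0.00 0.00 0.00
      vertex 26.00 0.00 0.00
      vertex 26.00 0.00 23.00
    endloop
  endfacet
  facet normal 0.0000 -1.0000 0.0000
    outer loop
      vertex 0.00 0.00 0.00
      vertex 26.00 0.00 23.00
      vertex 0.00 0.00 23.00
    endloop
  endfacet
  facet normal 0.0000 0.8542 0.5199
    outer loop
      vertex 0.00 0.00 23.00
      vertex 26.00 0.00 23.00
      vertex 26.00 14.00 0.00
    endloop
  endfacet
  facet normal 0.0000 0.8542 0.5199
    outer loop
      vertex 0.00 0.00 23.00
      vertex 26.00 14.00 0.00
      vertex 0.00 14.00 0.00
    endloop
  endfacet
  facet normal -1.0000 0.0000 0.0000
    outer loop
      vertex 0.00 0.00 23.00
      vertex 0.00 14.00 0.00
      vertex 0.00 0.00 0.00
    endloop
  endfacet
  facet normal 1.0000 0.0000 0.0000
    outer loop
      vertex 26.00 0.00 0.00
      vertex 26.00 14.00 0.00
      vertex 26.00 0.00 23.00
    endloop
  endfacet
endsolid part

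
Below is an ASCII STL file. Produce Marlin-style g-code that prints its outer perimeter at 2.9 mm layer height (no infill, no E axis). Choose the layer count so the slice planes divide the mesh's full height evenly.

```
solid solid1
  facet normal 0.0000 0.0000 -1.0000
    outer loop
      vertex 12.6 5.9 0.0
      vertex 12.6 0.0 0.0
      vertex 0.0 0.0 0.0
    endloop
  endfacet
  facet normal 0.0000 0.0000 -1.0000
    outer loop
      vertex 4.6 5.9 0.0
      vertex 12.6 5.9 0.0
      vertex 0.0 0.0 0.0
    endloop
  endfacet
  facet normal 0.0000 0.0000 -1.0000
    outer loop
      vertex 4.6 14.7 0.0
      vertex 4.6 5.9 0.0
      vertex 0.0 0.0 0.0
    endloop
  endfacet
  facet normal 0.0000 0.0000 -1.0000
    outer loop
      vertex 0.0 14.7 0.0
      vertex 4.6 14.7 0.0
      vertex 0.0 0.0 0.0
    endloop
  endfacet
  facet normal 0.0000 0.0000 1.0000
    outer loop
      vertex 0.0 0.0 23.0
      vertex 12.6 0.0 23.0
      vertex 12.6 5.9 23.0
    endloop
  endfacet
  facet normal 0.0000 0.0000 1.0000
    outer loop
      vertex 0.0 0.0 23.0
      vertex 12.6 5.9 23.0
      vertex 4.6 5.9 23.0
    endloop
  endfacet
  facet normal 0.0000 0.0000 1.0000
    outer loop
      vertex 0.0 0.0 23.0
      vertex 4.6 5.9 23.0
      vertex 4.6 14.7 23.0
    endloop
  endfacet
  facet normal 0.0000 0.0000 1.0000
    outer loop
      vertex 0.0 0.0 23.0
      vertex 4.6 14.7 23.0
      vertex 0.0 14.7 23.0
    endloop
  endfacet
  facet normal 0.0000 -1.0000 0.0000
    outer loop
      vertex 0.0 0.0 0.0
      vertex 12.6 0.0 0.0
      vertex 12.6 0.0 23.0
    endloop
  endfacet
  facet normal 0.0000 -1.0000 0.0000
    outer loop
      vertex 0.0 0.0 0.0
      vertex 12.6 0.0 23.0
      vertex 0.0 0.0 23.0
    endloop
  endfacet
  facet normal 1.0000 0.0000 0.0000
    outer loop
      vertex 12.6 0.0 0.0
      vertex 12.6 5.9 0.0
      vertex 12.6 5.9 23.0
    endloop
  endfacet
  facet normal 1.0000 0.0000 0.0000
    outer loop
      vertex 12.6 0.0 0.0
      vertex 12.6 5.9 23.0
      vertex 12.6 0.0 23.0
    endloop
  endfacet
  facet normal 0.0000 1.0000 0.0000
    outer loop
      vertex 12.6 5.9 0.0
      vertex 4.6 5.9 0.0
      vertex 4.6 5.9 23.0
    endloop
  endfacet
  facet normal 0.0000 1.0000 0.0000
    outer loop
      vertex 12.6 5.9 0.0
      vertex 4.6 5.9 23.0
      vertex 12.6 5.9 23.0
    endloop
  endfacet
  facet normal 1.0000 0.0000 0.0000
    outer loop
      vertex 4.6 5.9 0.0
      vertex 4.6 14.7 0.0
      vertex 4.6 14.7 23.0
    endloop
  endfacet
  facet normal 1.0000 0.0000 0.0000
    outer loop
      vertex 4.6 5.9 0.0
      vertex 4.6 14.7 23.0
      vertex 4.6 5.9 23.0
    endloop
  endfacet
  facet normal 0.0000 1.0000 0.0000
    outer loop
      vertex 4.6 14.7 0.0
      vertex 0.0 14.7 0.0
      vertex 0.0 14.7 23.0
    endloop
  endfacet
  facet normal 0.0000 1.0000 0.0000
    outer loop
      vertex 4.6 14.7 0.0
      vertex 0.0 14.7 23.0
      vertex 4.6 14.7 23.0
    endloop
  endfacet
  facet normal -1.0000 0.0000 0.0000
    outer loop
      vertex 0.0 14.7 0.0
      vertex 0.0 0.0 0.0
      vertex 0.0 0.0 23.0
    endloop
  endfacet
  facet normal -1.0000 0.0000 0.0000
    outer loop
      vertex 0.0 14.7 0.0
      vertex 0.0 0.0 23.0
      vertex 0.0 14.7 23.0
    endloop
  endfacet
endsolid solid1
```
; perimeter-only toolpath
G21 ; units = mm
G90 ; absolute positioning
G28 ; home
; layer 1
G0 Z2.9
G0 X0.0 Y0.0
G1 X12.6 Y0.0
G1 X12.6 Y5.9
G1 X4.6 Y5.9
G1 X4.6 Y14.7
G1 X0.0 Y14.7
G1 X0.0 Y0.0
; layer 2
G0 Z5.8
G0 X0.0 Y0.0
G1 X12.6 Y0.0
G1 X12.6 Y5.9
G1 X4.6 Y5.9
G1 X4.6 Y14.7
G1 X0.0 Y14.7
G1 X0.0 Y0.0
; layer 3
G0 Z8.6
G0 X0.0 Y0.0
G1 X12.6 Y0.0
G1 X12.6 Y5.9
G1 X4.6 Y5.9
G1 X4.6 Y14.7
G1 X0.0 Y14.7
G1 X0.0 Y0.0
; layer 4
G0 Z11.5
G0 X0.0 Y0.0
G1 X12.6 Y0.0
G1 X12.6 Y5.9
G1 X4.6 Y5.9
G1 X4.6 Y14.7
G1 X0.0 Y14.7
G1 X0.0 Y0.0
; layer 5
G0 Z14.4
G0 X0.0 Y0.0
G1 X12.6 Y0.0
G1 X12.6 Y5.9
G1 X4.6 Y5.9
G1 X4.6 Y14.7
G1 X0.0 Y14.7
G1 X0.0 Y0.0
; layer 6
G0 Z17.2
G0 X0.0 Y0.0
G1 X12.6 Y0.0
G1 X12.6 Y5.9
G1 X4.6 Y5.9
G1 X4.6 Y14.7
G1 X0.0 Y14.7
G1 X0.0 Y0.0
; layer 7
G0 Z20.1
G0 X0.0 Y0.0
G1 X12.6 Y0.0
G1 X12.6 Y5.9
G1 X4.6 Y5.9
G1 X4.6 Y14.7
G1 X0.0 Y14.7
G1 X0.0 Y0.0
; layer 8
G0 Z23.0
G0 X0.0 Y0.0
G1 X12.6 Y0.0
G1 X12.6 Y5.9
G1 X4.6 Y5.9
G1 X4.6 Y14.7
G1 X0.0 Y14.7
G1 X0.0 Y0.0
M2 ; end

The solid is an L-shaped prism: outer 12.6 × 14.7 mm, arm thicknesses ≈ 5.9 mm (horizontal) and 4.6 mm (vertical), extruded 23 mm in z. Slicing at Δz = 2.9 mm — 8 equal slices spanning the solid's height, so layer i sits at z = i·h/8 — gives 8 non-empty perimeters. Each is a 6-segment closed polygon; G0 lifts to the layer z and rapids to the start vertex, then G1 traces the edges.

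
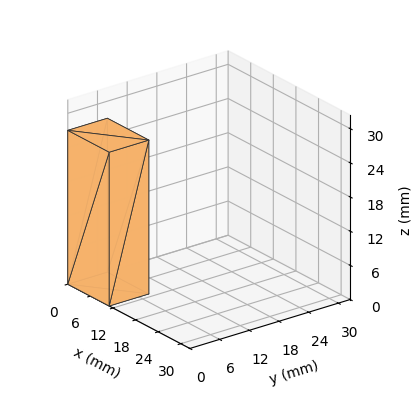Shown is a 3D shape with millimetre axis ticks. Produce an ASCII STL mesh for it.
Reading the render: the shape is a rectangular box, roughly 11 × 8 mm footprint and 27 mm tall (dimensions read to the nearest mm from the axis ticks). For the STL, each face is triangulated and given an outward normal.

solid part
  facet normal 0.0000 0.0000 -1.0000
    outer loop
      vertex 11.00 8.00 0.00
      vertex 11.00 0.00 0.00
      vertex 0.00 0.00 0.00
    endloop
  endfacet
  facet normal 0.0000 0.0000 -1.0000
    outer loop
      vertex 0.00 8.00 0.00
      vertex 11.00 8.00 0.00
      vertex 0.00 0.00 0.00
    endloop
  endfacet
  facet normal 0.0000 0.0000 1.0000
    outer loop
      vertex 0.00 0.00 27.00
      vertex 11.00 0.00 27.00
      vertex 11.00 8.00 27.00
    endloop
  endfacet
  facet normal 0.0000 0.0000 1.0000
    outer loop
      vertex 0.00 0.00 27.00
      vertex 11.00 8.00 27.00
      vertex 0.00 8.00 27.00
    endloop
  endfacet
  facet normal 0.0000 -1.0000 0.0000
    outer loop
      vertex 0.00 0.00 0.00
      vertex 11.00 0.00 0.00
      vertex 11.00 0.00 27.00
    endloop
  endfacet
  facet normal 0.0000 -1.0000 0.0000
    outer loop
      vertex 0.00 0.00 0.00
      vertex 11.00 0.00 27.00
      vertex 0.00 0.00 27.00
    endloop
  endfacet
  facet normal 0.0000 1.0000 0.0000
    outer loop
      vertex 11.00 8.00 27.00
      vertex 11.00 8.00 0.00
      vertex 0.00 8.00 0.00
    endloop
  endfacet
  facet normal 0.0000 1.0000 0.0000
    outer loop
      vertex 0.00 8.00 27.00
      vertex 11.00 8.00 27.00
      vertex 0.00 8.00 0.00
    endloop
  endfacet
  facet normal -1.0000 0.0000 0.0000
    outer loop
      vertex 0.00 8.00 27.00
      vertex 0.00 8.00 0.00
      vertex 0.00 0.00 0.00
    endloop
  endfacet
  facet normal -1.0000 0.0000 0.0000
    outer loop
      vertex 0.00 0.00 27.00
      vertex 0.00 8.00 27.00
      vertex 0.00 0.00 0.00
    endloop
  endfacet
  facet normal 1.0000 0.0000 0.0000
    outer loop
      vertex 11.00 0.00 0.00
      vertex 11.00 8.00 0.00
      vertex 11.00 8.00 27.00
    endloop
  endfacet
  facet normal 1.0000 0.0000 0.0000
    outer loop
      vertex 11.00 0.00 0.00
      vertex 11.00 8.00 27.00
      vertex 11.00 0.00 27.00
    endloop
  endfacet
endsolid part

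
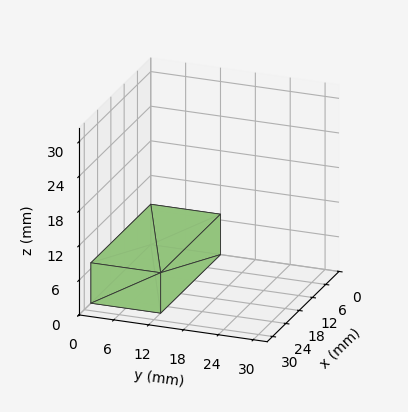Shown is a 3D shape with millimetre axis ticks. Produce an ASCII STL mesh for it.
Reading the render: the shape is a rectangular box, roughly 27 × 12 mm footprint and 7 mm tall (dimensions read to the nearest mm from the axis ticks). For the STL, each face is triangulated and given an outward normal.

solid part
  facet normal 0.0000 0.0000 -1.0000
    outer loop
      vertex 27.0 12.0 0.0
      vertex 27.0 0.0 0.0
      vertex 0.0 0.0 0.0
    endloop
  endfacet
  facet normal 0.0000 0.0000 -1.0000
    outer loop
      vertex 0.0 12.0 0.0
      vertex 27.0 12.0 0.0
      vertex 0.0 0.0 0.0
    endloop
  endfacet
  facet normal 0.0000 0.0000 1.0000
    outer loop
      vertex 0.0 0.0 7.0
      vertex 27.0 0.0 7.0
      vertex 27.0 12.0 7.0
    endloop
  endfacet
  facet normal 0.0000 0.0000 1.0000
    outer loop
      vertex 0.0 0.0 7.0
      vertex 27.0 12.0 7.0
      vertex 0.0 12.0 7.0
    endloop
  endfacet
  facet normal 0.0000 -1.0000 0.0000
    outer loop
      vertex 0.0 0.0 0.0
      vertex 27.0 0.0 0.0
      vertex 27.0 0.0 7.0
    endloop
  endfacet
  facet normal 0.0000 -1.0000 0.0000
    outer loop
      vertex 0.0 0.0 0.0
      vertex 27.0 0.0 7.0
      vertex 0.0 0.0 7.0
    endloop
  endfacet
  facet normal 0.0000 1.0000 0.0000
    outer loop
      vertex 27.0 12.0 7.0
      vertex 27.0 12.0 0.0
      vertex 0.0 12.0 0.0
    endloop
  endfacet
  facet normal 0.0000 1.0000 0.0000
    outer loop
      vertex 0.0 12.0 7.0
      vertex 27.0 12.0 7.0
      vertex 0.0 12.0 0.0
    endloop
  endfacet
  facet normal -1.0000 0.0000 0.0000
    outer loop
      vertex 0.0 12.0 7.0
      vertex 0.0 12.0 0.0
      vertex 0.0 0.0 0.0
    endloop
  endfacet
  facet normal -1.0000 0.0000 0.0000
    outer loop
      vertex 0.0 0.0 7.0
      vertex 0.0 12.0 7.0
      vertex 0.0 0.0 0.0
    endloop
  endfacet
  facet normal 1.0000 0.0000 0.0000
    outer loop
      vertex 27.0 0.0 0.0
      vertex 27.0 12.0 0.0
      vertex 27.0 12.0 7.0
    endloop
  endfacet
  facet normal 1.0000 0.0000 0.0000
    outer loop
      vertex 27.0 0.0 0.0
      vertex 27.0 12.0 7.0
      vertex 27.0 0.0 7.0
    endloop
  endfacet
endsolid part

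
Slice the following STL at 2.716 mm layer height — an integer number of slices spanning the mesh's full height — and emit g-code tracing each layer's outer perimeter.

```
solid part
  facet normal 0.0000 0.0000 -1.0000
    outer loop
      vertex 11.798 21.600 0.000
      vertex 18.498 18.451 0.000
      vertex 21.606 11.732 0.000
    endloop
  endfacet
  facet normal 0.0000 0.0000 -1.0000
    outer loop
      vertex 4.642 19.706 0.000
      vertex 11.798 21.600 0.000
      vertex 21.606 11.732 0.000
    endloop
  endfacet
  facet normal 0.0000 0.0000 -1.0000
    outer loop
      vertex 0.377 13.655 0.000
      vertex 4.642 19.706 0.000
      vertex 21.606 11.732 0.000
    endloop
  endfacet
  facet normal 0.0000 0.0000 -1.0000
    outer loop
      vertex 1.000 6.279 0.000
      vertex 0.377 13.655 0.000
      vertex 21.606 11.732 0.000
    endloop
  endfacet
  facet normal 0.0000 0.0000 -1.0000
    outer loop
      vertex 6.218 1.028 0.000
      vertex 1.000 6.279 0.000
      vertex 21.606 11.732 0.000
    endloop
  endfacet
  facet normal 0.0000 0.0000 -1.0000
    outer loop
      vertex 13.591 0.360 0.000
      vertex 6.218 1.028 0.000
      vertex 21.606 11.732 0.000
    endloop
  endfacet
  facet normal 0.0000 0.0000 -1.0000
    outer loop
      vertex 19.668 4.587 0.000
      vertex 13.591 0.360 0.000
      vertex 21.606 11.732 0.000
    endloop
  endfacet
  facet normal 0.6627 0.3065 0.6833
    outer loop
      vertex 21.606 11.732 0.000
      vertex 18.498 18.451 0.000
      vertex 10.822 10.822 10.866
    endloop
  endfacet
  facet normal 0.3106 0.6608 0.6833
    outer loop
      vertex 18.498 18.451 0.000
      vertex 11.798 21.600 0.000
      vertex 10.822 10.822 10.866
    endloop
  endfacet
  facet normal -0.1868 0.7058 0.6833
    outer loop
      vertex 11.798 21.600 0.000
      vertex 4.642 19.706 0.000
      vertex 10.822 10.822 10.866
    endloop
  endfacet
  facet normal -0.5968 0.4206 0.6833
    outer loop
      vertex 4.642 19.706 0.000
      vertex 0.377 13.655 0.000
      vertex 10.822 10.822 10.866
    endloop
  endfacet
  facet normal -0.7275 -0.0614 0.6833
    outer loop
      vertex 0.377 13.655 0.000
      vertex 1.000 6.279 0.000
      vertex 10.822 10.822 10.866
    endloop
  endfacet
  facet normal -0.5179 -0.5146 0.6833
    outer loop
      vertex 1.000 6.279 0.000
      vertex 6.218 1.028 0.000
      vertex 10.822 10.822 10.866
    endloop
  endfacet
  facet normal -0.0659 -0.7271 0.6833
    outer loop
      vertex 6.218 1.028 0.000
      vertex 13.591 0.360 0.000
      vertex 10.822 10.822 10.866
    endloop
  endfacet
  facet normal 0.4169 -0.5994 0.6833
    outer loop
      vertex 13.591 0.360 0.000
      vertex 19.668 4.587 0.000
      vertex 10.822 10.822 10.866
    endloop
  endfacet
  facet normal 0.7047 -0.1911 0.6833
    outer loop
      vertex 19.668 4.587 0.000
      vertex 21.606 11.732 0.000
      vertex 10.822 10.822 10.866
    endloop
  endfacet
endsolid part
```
; perimeter-only toolpath
G21 ; units = mm
G90 ; absolute positioning
G28 ; home
; layer 1
G0 Z2.716
G0 X18.910 Y11.505
G1 X16.579 Y16.544
G1 X11.554 Y18.906
G1 X6.187 Y17.485
G1 X2.988 Y12.947
G1 X3.455 Y7.415
G1 X7.369 Y3.476
G1 X12.899 Y2.975
G1 X17.456 Y6.146
G1 X18.910 Y11.505
; layer 2
G0 Z5.433
G0 X16.214 Y11.277
G1 X14.660 Y14.636
G1 X11.310 Y16.211
G1 X7.732 Y15.264
G1 X5.599 Y12.238
G1 X5.911 Y8.550
G1 X8.520 Y5.925
G1 X12.206 Y5.591
G1 X15.245 Y7.704
G1 X16.214 Y11.277
; layer 3
G0 Z8.149
G0 X13.518 Y11.049
G1 X12.741 Y12.729
G1 X11.066 Y13.516
G1 X9.277 Y13.043
G1 X8.211 Y11.530
G1 X8.366 Y9.686
G1 X9.671 Y8.373
G1 X11.514 Y8.206
G1 X13.033 Y9.263
G1 X13.518 Y11.049
M2 ; end

The solid is a regular 9-sided pyramid, base circumscribed radius ≈ 10.8 mm, apex at z ≈ 10.9 mm. Slicing at Δz = 2.716 mm — 4 equal slices spanning the solid's height, so layer i sits at z = i·h/4 — gives 3 non-empty perimeters. Each is a 9-segment closed polygon; G0 lifts to the layer z and rapids to the start vertex, then G1 traces the edges. The cross-section shrinks linearly with z (the slice at the apex is degenerate and omitted).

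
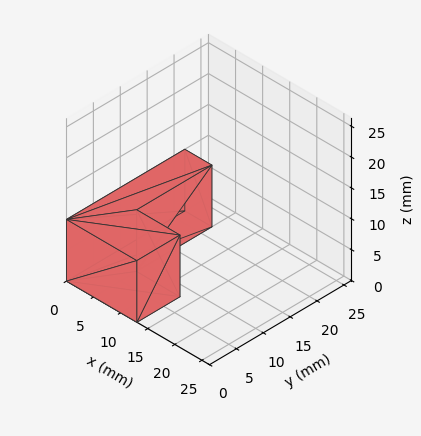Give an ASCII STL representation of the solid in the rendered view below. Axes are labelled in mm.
Reading the render: the shape is an L-shaped prism: outer 13 × 22 mm, arm thicknesses ≈ 8 mm (horizontal) and 5 mm (vertical), extruded 10 mm in z (dimensions read to the nearest mm from the axis ticks). For the STL, each face is triangulated and given an outward normal.

solid part
  facet normal 0.0000 0.0000 -1.0000
    outer loop
      vertex 13.00 8.00 0.00
      vertex 13.00 0.00 0.00
      vertex 0.00 0.00 0.00
    endloop
  endfacet
  facet normal 0.0000 0.0000 -1.0000
    outer loop
      vertex 5.00 8.00 0.00
      vertex 13.00 8.00 0.00
      vertex 0.00 0.00 0.00
    endloop
  endfacet
  facet normal 0.0000 0.0000 -1.0000
    outer loop
      vertex 5.00 22.00 0.00
      vertex 5.00 8.00 0.00
      vertex 0.00 0.00 0.00
    endloop
  endfacet
  facet normal 0.0000 0.0000 -1.0000
    outer loop
      vertex 0.00 22.00 0.00
      vertex 5.00 22.00 0.00
      vertex 0.00 0.00 0.00
    endloop
  endfacet
  facet normal 0.0000 0.0000 1.0000
    outer loop
      vertex 0.00 0.00 10.00
      vertex 13.00 0.00 10.00
      vertex 13.00 8.00 10.00
    endloop
  endfacet
  facet normal 0.0000 0.0000 1.0000
    outer loop
      vertex 0.00 0.00 10.00
      vertex 13.00 8.00 10.00
      vertex 5.00 8.00 10.00
    endloop
  endfacet
  facet normal 0.0000 0.0000 1.0000
    outer loop
      vertex 0.00 0.00 10.00
      vertex 5.00 8.00 10.00
      vertex 5.00 22.00 10.00
    endloop
  endfacet
  facet normal 0.0000 0.0000 1.0000
    outer loop
      vertex 0.00 0.00 10.00
      vertex 5.00 22.00 10.00
      vertex 0.00 22.00 10.00
    endloop
  endfacet
  facet normal 0.0000 -1.0000 0.0000
    outer loop
      vertex 0.00 0.00 0.00
      vertex 13.00 0.00 0.00
      vertex 13.00 0.00 10.00
    endloop
  endfacet
  facet normal 0.0000 -1.0000 0.0000
    outer loop
      vertex 0.00 0.00 0.00
      vertex 13.00 0.00 10.00
      vertex 0.00 0.00 10.00
    endloop
  endfacet
  facet normal 1.0000 0.0000 0.0000
    outer loop
      vertex 13.00 0.00 0.00
      vertex 13.00 8.00 0.00
      vertex 13.00 8.00 10.00
    endloop
  endfacet
  facet normal 1.0000 0.0000 0.0000
    outer loop
      vertex 13.00 0.00 0.00
      vertex 13.00 8.00 10.00
      vertex 13.00 0.00 10.00
    endloop
  endfacet
  facet normal 0.0000 1.0000 0.0000
    outer loop
      vertex 13.00 8.00 0.00
      vertex 5.00 8.00 0.00
      vertex 5.00 8.00 10.00
    endloop
  endfacet
  facet normal 0.0000 1.0000 0.0000
    outer loop
      vertex 13.00 8.00 0.00
      vertex 5.00 8.00 10.00
      vertex 13.00 8.00 10.00
    endloop
  endfacet
  facet normal 1.0000 0.0000 0.0000
    outer loop
      vertex 5.00 8.00 0.00
      vertex 5.00 22.00 0.00
      vertex 5.00 22.00 10.00
    endloop
  endfacet
  facet normal 1.0000 0.0000 0.0000
    outer loop
      vertex 5.00 8.00 0.00
      vertex 5.00 22.00 10.00
      vertex 5.00 8.00 10.00
    endloop
  endfacet
  facet normal 0.0000 1.0000 0.0000
    outer loop
      vertex 5.00 22.00 0.00
      vertex 0.00 22.00 0.00
      vertex 0.00 22.00 10.00
    endloop
  endfacet
  facet normal 0.0000 1.0000 0.0000
    outer loop
      vertex 5.00 22.00 0.00
      vertex 0.00 22.00 10.00
      vertex 5.00 22.00 10.00
    endloop
  endfacet
  facet normal -1.0000 0.0000 0.0000
    outer loop
      vertex 0.00 22.00 0.00
      vertex 0.00 0.00 0.00
      vertex 0.00 0.00 10.00
    endloop
  endfacet
  facet normal -1.0000 0.0000 0.0000
    outer loop
      vertex 0.00 22.00 0.00
      vertex 0.00 0.00 10.00
      vertex 0.00 22.00 10.00
    endloop
  endfacet
endsolid part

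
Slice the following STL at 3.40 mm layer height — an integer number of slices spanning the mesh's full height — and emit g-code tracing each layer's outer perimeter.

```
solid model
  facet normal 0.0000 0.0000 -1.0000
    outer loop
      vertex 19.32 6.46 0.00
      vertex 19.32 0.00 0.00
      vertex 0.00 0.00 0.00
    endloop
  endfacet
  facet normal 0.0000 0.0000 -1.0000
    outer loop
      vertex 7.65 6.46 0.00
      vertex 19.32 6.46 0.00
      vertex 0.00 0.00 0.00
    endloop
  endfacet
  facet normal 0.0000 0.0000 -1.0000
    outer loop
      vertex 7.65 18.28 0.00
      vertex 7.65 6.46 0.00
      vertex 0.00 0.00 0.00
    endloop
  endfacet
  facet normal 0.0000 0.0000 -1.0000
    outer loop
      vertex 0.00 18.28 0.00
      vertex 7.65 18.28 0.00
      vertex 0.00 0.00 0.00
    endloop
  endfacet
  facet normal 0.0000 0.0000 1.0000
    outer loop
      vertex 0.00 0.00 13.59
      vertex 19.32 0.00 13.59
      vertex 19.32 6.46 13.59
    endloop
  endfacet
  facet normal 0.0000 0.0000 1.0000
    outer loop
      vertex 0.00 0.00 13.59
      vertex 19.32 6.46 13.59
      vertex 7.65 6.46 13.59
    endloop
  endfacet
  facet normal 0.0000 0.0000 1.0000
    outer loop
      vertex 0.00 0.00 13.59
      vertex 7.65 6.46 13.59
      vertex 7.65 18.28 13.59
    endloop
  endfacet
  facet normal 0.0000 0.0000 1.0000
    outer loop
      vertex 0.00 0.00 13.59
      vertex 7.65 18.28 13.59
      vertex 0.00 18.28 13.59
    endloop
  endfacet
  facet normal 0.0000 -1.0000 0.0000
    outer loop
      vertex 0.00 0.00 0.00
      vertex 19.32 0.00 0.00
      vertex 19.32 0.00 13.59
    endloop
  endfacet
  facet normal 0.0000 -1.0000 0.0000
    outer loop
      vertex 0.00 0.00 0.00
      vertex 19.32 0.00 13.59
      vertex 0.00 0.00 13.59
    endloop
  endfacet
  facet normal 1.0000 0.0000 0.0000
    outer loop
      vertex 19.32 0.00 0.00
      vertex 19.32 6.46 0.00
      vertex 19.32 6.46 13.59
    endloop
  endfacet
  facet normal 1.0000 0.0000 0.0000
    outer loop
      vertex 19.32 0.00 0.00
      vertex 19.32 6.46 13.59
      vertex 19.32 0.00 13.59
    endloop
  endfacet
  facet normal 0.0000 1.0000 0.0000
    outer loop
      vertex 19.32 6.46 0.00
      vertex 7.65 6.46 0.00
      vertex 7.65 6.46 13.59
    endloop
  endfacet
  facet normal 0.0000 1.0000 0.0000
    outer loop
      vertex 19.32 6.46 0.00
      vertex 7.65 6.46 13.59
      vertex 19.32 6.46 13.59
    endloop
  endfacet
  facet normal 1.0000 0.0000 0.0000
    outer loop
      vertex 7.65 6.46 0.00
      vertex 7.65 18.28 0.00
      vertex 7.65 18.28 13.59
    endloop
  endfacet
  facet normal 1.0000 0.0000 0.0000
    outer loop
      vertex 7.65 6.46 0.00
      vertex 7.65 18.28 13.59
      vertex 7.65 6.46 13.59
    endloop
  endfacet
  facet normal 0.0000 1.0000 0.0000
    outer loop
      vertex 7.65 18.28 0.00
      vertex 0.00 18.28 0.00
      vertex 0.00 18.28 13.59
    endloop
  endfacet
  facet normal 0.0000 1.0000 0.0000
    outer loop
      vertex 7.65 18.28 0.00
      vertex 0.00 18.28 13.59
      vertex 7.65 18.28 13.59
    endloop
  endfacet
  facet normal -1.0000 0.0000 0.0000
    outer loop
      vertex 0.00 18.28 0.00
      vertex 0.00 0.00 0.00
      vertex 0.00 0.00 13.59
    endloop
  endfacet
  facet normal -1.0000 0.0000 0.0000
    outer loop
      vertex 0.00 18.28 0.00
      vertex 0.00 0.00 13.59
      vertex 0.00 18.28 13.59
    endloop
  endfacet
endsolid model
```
; perimeter-only toolpath
G21 ; units = mm
G90 ; absolute positioning
G28 ; home
; layer 1
G0 Z3.40
G0 X0.00 Y0.00
G1 X19.32 Y0.00
G1 X19.32 Y6.46
G1 X7.65 Y6.46
G1 X7.65 Y18.28
G1 X0.00 Y18.28
G1 X0.00 Y0.00
; layer 2
G0 Z6.79
G0 X0.00 Y0.00
G1 X19.32 Y0.00
G1 X19.32 Y6.46
G1 X7.65 Y6.46
G1 X7.65 Y18.28
G1 X0.00 Y18.28
G1 X0.00 Y0.00
; layer 3
G0 Z10.19
G0 X0.00 Y0.00
G1 X19.32 Y0.00
G1 X19.32 Y6.46
G1 X7.65 Y6.46
G1 X7.65 Y18.28
G1 X0.00 Y18.28
G1 X0.00 Y0.00
; layer 4
G0 Z13.59
G0 X0.00 Y0.00
G1 X19.32 Y0.00
G1 X19.32 Y6.46
G1 X7.65 Y6.46
G1 X7.65 Y18.28
G1 X0.00 Y18.28
G1 X0.00 Y0.00
M2 ; end

The solid is an L-shaped prism: outer 19.3 × 18.3 mm, arm thicknesses ≈ 6.46 mm (horizontal) and 7.65 mm (vertical), extruded 13.6 mm in z. Slicing at Δz = 3.40 mm — 4 equal slices spanning the solid's height, so layer i sits at z = i·h/4 — gives 4 non-empty perimeters. Each is a 6-segment closed polygon; G0 lifts to the layer z and rapids to the start vertex, then G1 traces the edges.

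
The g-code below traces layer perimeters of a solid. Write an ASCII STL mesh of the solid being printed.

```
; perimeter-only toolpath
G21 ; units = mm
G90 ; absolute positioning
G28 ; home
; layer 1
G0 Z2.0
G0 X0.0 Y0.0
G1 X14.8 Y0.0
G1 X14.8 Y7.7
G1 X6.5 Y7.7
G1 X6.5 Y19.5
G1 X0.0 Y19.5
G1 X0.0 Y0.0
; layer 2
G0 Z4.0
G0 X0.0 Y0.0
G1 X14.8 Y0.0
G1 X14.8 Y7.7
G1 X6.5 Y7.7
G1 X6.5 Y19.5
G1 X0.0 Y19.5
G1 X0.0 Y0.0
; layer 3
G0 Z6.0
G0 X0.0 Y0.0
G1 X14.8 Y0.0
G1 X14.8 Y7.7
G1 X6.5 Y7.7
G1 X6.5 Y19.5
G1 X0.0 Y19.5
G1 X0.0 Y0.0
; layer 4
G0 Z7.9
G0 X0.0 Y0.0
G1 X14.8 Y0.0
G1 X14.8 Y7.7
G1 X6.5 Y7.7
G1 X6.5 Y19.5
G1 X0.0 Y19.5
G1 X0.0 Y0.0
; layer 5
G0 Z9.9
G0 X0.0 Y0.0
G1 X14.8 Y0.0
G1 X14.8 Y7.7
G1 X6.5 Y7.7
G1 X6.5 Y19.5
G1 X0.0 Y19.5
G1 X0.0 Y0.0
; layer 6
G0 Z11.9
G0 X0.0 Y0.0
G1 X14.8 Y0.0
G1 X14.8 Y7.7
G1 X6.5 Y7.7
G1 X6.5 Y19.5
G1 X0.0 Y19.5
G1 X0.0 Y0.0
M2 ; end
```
solid part
  facet normal 0.0000 0.0000 -1.0000
    outer loop
      vertex 14.8 7.7 0.0
      vertex 14.8 0.0 0.0
      vertex 0.0 0.0 0.0
    endloop
  endfacet
  facet normal 0.0000 0.0000 -1.0000
    outer loop
      vertex 6.5 7.7 0.0
      vertex 14.8 7.7 0.0
      vertex 0.0 0.0 0.0
    endloop
  endfacet
  facet normal 0.0000 0.0000 -1.0000
    outer loop
      vertex 6.5 19.5 0.0
      vertex 6.5 7.7 0.0
      vertex 0.0 0.0 0.0
    endloop
  endfacet
  facet normal 0.0000 0.0000 -1.0000
    outer loop
      vertex 0.0 19.5 0.0
      vertex 6.5 19.5 0.0
      vertex 0.0 0.0 0.0
    endloop
  endfacet
  facet normal 0.0000 0.0000 1.0000
    outer loop
      vertex 0.0 0.0 11.9
      vertex 14.8 0.0 11.9
      vertex 14.8 7.7 11.9
    endloop
  endfacet
  facet normal 0.0000 0.0000 1.0000
    outer loop
      vertex 0.0 0.0 11.9
      vertex 14.8 7.7 11.9
      vertex 6.5 7.7 11.9
    endloop
  endfacet
  facet normal 0.0000 0.0000 1.0000
    outer loop
      vertex 0.0 0.0 11.9
      vertex 6.5 7.7 11.9
      vertex 6.5 19.5 11.9
    endloop
  endfacet
  facet normal 0.0000 0.0000 1.0000
    outer loop
      vertex 0.0 0.0 11.9
      vertex 6.5 19.5 11.9
      vertex 0.0 19.5 11.9
    endloop
  endfacet
  facet normal 0.0000 -1.0000 0.0000
    outer loop
      vertex 0.0 0.0 0.0
      vertex 14.8 0.0 0.0
      vertex 14.8 0.0 11.9
    endloop
  endfacet
  facet normal 0.0000 -1.0000 0.0000
    outer loop
      vertex 0.0 0.0 0.0
      vertex 14.8 0.0 11.9
      vertex 0.0 0.0 11.9
    endloop
  endfacet
  facet normal 1.0000 0.0000 0.0000
    outer loop
      vertex 14.8 0.0 0.0
      vertex 14.8 7.7 0.0
      vertex 14.8 7.7 11.9
    endloop
  endfacet
  facet normal 1.0000 0.0000 0.0000
    outer loop
      vertex 14.8 0.0 0.0
      vertex 14.8 7.7 11.9
      vertex 14.8 0.0 11.9
    endloop
  endfacet
  facet normal 0.0000 1.0000 0.0000
    outer loop
      vertex 14.8 7.7 0.0
      vertex 6.5 7.7 0.0
      vertex 6.5 7.7 11.9
    endloop
  endfacet
  facet normal 0.0000 1.0000 0.0000
    outer loop
      vertex 14.8 7.7 0.0
      vertex 6.5 7.7 11.9
      vertex 14.8 7.7 11.9
    endloop
  endfacet
  facet normal 1.0000 0.0000 0.0000
    outer loop
      vertex 6.5 7.7 0.0
      vertex 6.5 19.5 0.0
      vertex 6.5 19.5 11.9
    endloop
  endfacet
  facet normal 1.0000 0.0000 0.0000
    outer loop
      vertex 6.5 7.7 0.0
      vertex 6.5 19.5 11.9
      vertex 6.5 7.7 11.9
    endloop
  endfacet
  facet normal 0.0000 1.0000 0.0000
    outer loop
      vertex 6.5 19.5 0.0
      vertex 0.0 19.5 0.0
      vertex 0.0 19.5 11.9
    endloop
  endfacet
  facet normal 0.0000 1.0000 0.0000
    outer loop
      vertex 6.5 19.5 0.0
      vertex 0.0 19.5 11.9
      vertex 6.5 19.5 11.9
    endloop
  endfacet
  facet normal -1.0000 0.0000 0.0000
    outer loop
      vertex 0.0 19.5 0.0
      vertex 0.0 0.0 0.0
      vertex 0.0 0.0 11.9
    endloop
  endfacet
  facet normal -1.0000 0.0000 0.0000
    outer loop
      vertex 0.0 19.5 0.0
      vertex 0.0 0.0 11.9
      vertex 0.0 19.5 11.9
    endloop
  endfacet
endsolid part

The G0 Z moves step by Δz≈2.0 mm. Every layer's G1 loop is the same polygon, so the solid is a straight extrusion of it from z=0 to z≈11.9. Closing with flat bottom and top caps and triangulating gives 20 facets — an L-shaped prism: outer 14.8 × 19.5 mm, arm thicknesses ≈ 7.7 mm (horizontal) and 6.5 mm (vertical), extruded 11.9 mm in z.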